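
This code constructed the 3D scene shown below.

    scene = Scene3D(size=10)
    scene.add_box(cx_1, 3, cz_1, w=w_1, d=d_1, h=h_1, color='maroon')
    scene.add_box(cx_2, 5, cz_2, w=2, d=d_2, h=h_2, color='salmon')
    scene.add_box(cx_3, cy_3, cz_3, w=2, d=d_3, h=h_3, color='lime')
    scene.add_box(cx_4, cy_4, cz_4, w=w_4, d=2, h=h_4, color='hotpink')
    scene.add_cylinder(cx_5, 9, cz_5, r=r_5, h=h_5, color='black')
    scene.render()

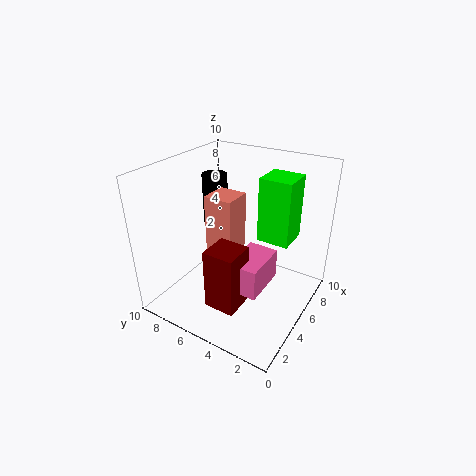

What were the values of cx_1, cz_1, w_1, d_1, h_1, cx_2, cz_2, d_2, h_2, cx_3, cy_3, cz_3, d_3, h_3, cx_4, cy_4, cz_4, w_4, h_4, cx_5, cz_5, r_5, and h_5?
cx_1 = 1; cz_1 = 2; w_1 = 2; d_1 = 2; h_1 = 4; cx_2 = 4; cz_2 = 4; d_2 = 2; h_2 = 4; cx_3 = 4; cy_3 = 1; cz_3 = 6; d_3 = 2; h_3 = 4; cx_4 = 2; cy_4 = 2; cz_4 = 3; w_4 = 3; h_4 = 2; cx_5 = 8; cz_5 = 4; r_5 = 1; h_5 = 4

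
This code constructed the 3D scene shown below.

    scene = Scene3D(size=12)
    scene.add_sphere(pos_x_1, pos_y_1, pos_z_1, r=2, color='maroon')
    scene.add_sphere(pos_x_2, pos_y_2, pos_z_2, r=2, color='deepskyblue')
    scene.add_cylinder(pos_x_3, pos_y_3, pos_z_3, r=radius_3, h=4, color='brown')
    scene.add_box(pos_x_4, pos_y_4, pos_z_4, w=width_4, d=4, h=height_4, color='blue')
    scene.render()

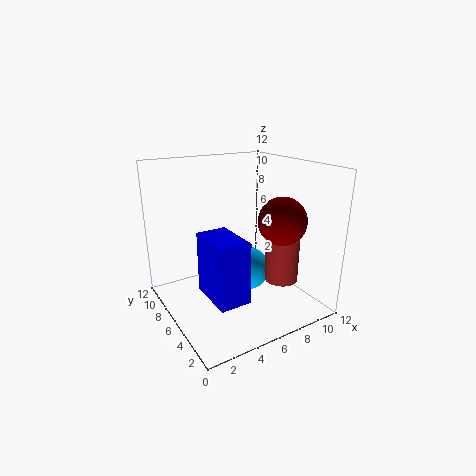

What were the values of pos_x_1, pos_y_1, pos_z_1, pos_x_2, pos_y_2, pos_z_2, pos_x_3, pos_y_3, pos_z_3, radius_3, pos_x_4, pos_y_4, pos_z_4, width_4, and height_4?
pos_x_1 = 9; pos_y_1 = 4; pos_z_1 = 7.5; pos_x_2 = 8; pos_y_2 = 7.5; pos_z_2 = 2; pos_x_3 = 10; pos_y_3 = 5; pos_z_3 = 1.5; radius_3 = 1.5; pos_x_4 = 2.5; pos_y_4 = 2.5; pos_z_4 = 2; width_4 = 2.5; height_4 = 5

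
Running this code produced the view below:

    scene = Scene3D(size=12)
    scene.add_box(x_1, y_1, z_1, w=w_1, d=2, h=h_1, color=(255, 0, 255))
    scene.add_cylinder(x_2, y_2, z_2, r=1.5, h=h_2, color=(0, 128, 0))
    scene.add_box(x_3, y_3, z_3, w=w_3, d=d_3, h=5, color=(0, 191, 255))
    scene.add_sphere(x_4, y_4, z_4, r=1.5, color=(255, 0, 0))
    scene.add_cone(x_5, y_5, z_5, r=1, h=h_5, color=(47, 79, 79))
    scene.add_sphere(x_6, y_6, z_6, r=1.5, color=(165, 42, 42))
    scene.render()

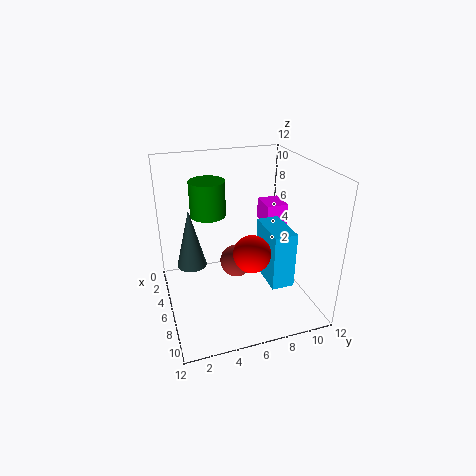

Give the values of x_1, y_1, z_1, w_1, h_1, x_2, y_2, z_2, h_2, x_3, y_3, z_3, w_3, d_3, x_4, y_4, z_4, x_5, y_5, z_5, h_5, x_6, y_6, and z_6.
x_1 = 1.5
y_1 = 9.5
z_1 = 5.5
w_1 = 2.5
h_1 = 2
x_2 = 4
y_2 = 4
z_2 = 7.5
h_2 = 3
x_3 = 4
y_3 = 8.5
z_3 = 1.5
w_3 = 4
d_3 = 2
x_4 = 8
y_4 = 6.5
z_4 = 5.5
x_5 = 9.5
y_5 = 1.5
z_5 = 6.5
h_5 = 4
x_6 = 4
y_6 = 6.5
z_6 = 2.5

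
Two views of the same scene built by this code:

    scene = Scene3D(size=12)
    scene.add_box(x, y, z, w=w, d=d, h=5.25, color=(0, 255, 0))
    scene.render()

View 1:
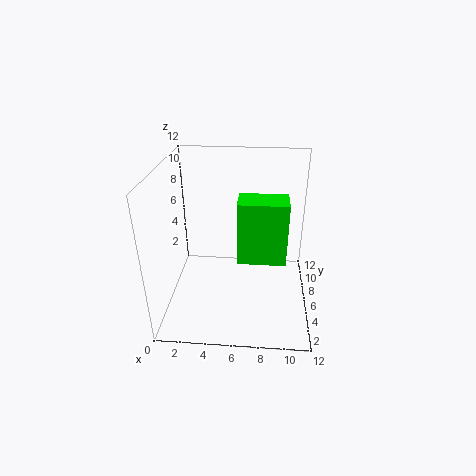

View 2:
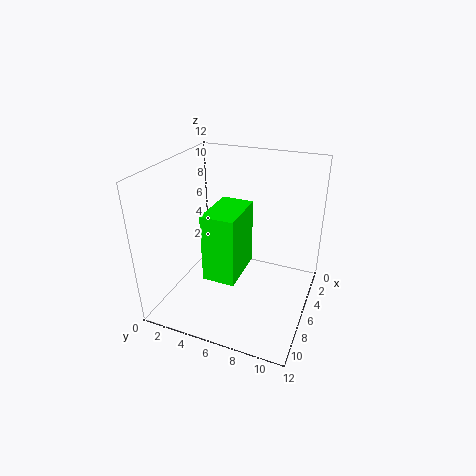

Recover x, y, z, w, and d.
x = 6, y = 4.75, z = 4.25, w = 4, d = 2.5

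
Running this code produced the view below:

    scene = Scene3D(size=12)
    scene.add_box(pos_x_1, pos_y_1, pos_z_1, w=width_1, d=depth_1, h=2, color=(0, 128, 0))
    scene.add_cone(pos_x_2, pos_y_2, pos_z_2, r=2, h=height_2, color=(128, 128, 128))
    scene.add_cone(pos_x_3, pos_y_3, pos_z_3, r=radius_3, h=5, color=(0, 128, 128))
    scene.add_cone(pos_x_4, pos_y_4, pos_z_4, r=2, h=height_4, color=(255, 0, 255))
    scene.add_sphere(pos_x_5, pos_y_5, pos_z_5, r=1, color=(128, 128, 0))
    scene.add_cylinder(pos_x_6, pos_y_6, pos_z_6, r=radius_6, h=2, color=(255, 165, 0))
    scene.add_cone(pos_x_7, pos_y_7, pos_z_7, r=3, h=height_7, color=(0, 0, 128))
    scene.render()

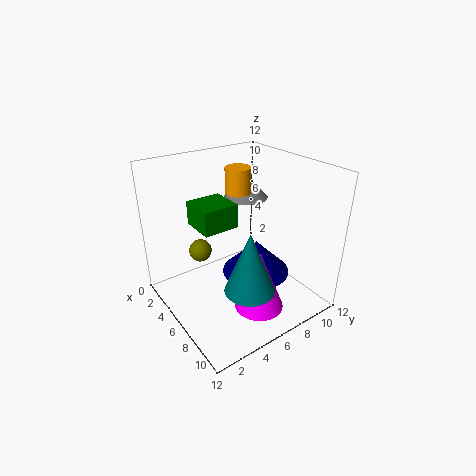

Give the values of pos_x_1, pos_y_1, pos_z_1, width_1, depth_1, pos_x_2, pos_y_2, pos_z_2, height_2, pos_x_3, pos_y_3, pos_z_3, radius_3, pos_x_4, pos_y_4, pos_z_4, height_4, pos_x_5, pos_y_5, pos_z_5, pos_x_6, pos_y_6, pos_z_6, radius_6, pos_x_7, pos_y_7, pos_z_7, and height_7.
pos_x_1 = 3; pos_y_1 = 3; pos_z_1 = 7; width_1 = 3; depth_1 = 3; pos_x_2 = 3; pos_y_2 = 9; pos_z_2 = 8; height_2 = 2; pos_x_3 = 9; pos_y_3 = 5; pos_z_3 = 3; radius_3 = 2; pos_x_4 = 9; pos_y_4 = 6; pos_z_4 = 1; height_4 = 5; pos_x_5 = 3; pos_y_5 = 4; pos_z_5 = 4; pos_x_6 = 6; pos_y_6 = 6; pos_z_6 = 10; radius_6 = 1; pos_x_7 = 6; pos_y_7 = 8; pos_z_7 = 2; height_7 = 3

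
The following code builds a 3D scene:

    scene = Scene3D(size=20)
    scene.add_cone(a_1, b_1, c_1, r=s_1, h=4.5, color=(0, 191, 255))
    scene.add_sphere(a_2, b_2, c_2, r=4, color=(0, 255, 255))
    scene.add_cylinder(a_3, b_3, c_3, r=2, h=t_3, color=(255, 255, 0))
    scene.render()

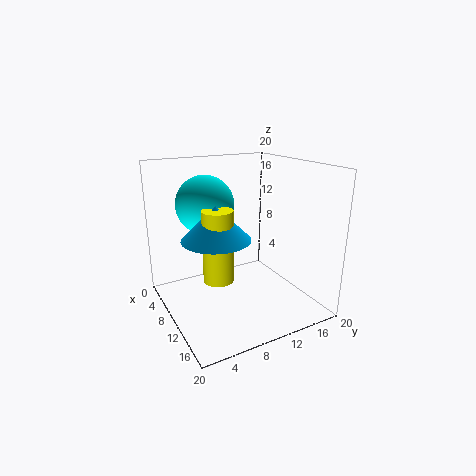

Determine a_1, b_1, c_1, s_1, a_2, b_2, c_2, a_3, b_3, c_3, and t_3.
a_1 = 11.5
b_1 = 6
c_1 = 11
s_1 = 4.5
a_2 = 7
b_2 = 6.5
c_2 = 14.5
a_3 = 12
b_3 = 6
c_3 = 5.5
t_3 = 9.5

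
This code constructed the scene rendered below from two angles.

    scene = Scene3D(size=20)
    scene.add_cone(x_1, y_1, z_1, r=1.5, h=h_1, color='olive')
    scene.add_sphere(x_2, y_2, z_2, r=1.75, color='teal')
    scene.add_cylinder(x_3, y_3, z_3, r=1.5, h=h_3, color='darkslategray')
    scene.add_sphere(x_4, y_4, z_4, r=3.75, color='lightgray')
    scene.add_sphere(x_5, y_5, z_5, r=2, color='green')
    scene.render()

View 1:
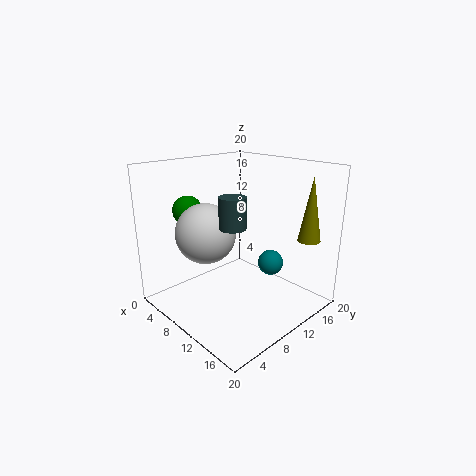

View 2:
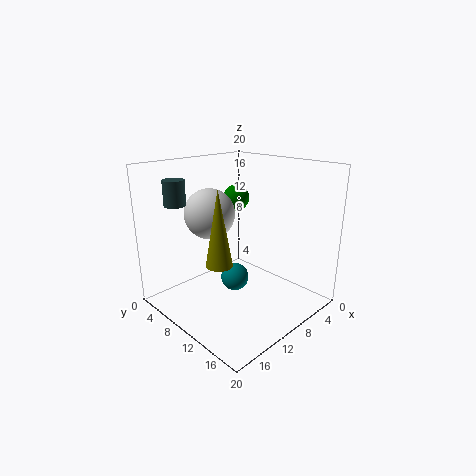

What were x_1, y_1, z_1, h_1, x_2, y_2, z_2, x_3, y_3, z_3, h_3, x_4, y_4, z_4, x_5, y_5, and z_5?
x_1 = 18; y_1 = 15.25; z_1 = 10.5; h_1 = 8.5; x_2 = 13.5; y_2 = 13; z_2 = 6.5; x_3 = 15.75; y_3 = 3.75; z_3 = 14.5; h_3 = 3.5; x_4 = 10.25; y_4 = 4.25; z_4 = 12.25; x_5 = 5.5; y_5 = 5; z_5 = 14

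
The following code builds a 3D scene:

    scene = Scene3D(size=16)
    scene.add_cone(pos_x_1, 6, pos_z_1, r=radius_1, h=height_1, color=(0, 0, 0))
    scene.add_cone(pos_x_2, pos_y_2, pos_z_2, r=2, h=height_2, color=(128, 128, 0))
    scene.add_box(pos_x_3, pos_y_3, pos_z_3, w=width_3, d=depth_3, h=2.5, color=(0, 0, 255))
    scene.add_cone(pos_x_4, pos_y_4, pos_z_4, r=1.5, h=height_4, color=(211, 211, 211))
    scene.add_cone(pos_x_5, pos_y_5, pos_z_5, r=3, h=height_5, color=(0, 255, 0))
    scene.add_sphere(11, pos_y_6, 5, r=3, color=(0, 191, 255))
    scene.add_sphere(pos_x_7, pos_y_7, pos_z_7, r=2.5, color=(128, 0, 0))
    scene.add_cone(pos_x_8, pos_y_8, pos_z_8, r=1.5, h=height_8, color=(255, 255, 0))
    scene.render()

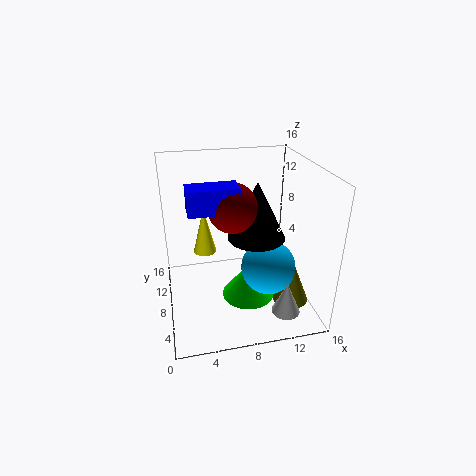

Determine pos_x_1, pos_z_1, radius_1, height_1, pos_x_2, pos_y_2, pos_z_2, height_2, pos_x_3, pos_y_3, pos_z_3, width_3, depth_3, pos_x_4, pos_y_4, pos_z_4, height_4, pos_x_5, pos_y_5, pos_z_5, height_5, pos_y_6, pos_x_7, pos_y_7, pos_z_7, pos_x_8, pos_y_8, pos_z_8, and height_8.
pos_x_1 = 9.5
pos_z_1 = 9
radius_1 = 3
height_1 = 6
pos_x_2 = 13.5
pos_y_2 = 5
pos_z_2 = 1
height_2 = 5
pos_x_3 = 2.5
pos_y_3 = 4.5
pos_z_3 = 12.5
width_3 = 5
depth_3 = 2.5
pos_x_4 = 12
pos_y_4 = 2.5
pos_z_4 = 1.5
height_4 = 3.5
pos_x_5 = 9
pos_y_5 = 7
pos_z_5 = 1
height_5 = 4
pos_y_6 = 6
pos_x_7 = 7
pos_y_7 = 6
pos_z_7 = 12.5
pos_x_8 = 5
pos_y_8 = 14.5
pos_z_8 = 3
height_8 = 6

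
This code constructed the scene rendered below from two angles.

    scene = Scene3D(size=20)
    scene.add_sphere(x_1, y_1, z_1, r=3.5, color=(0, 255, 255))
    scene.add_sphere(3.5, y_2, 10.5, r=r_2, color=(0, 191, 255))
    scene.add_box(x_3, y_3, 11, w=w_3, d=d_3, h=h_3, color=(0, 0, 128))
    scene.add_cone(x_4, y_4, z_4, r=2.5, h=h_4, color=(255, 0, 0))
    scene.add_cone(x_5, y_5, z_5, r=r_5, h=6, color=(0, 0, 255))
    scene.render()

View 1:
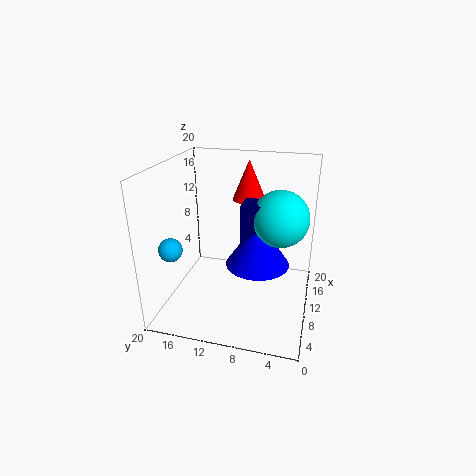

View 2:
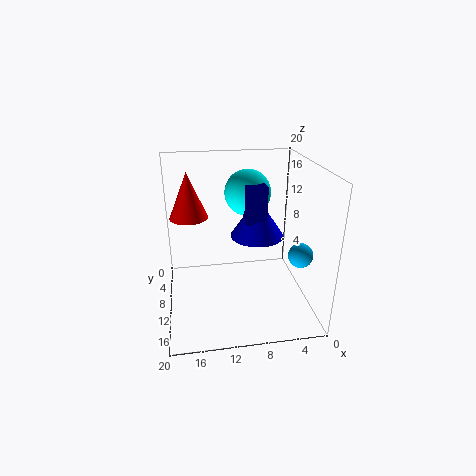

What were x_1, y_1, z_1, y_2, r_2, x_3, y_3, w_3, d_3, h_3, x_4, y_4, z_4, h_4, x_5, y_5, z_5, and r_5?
x_1 = 7.5
y_1 = 4
z_1 = 14.5
y_2 = 17
r_2 = 1.5
x_3 = 5.5
y_3 = 5.5
w_3 = 3
d_3 = 3
h_3 = 5.5
x_4 = 16.5
y_4 = 10
z_4 = 13.5
h_4 = 6
x_5 = 6.5
y_5 = 6.5
z_5 = 8.5
r_5 = 4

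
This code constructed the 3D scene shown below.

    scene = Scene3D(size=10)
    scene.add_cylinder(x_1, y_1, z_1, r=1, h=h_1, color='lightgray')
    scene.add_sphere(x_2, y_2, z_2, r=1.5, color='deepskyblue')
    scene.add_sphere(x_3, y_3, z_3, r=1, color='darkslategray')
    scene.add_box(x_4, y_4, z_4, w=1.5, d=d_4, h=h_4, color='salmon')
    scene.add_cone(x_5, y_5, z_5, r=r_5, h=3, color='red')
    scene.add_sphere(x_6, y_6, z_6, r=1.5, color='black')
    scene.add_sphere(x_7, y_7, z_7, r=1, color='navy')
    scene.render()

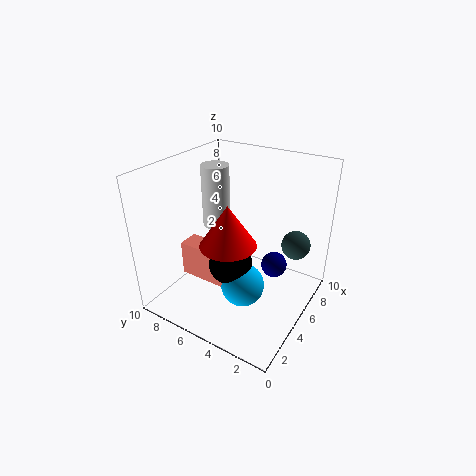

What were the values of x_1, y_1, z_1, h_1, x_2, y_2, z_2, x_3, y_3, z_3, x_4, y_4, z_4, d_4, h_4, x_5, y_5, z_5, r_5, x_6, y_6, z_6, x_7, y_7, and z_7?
x_1 = 6, y_1 = 7.5, z_1 = 5, h_1 = 4.5, x_2 = 4, y_2 = 4, z_2 = 2, x_3 = 7, y_3 = 1.5, z_3 = 4.5, x_4 = 3, y_4 = 5, z_4 = 2, d_4 = 3.5, h_4 = 2.5, x_5 = 4.5, y_5 = 5.5, z_5 = 4.5, r_5 = 2, x_6 = 4, y_6 = 5, z_6 = 3.5, x_7 = 8, y_7 = 3.5, z_7 = 1.5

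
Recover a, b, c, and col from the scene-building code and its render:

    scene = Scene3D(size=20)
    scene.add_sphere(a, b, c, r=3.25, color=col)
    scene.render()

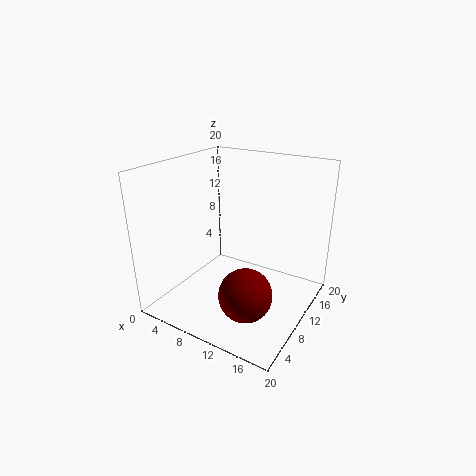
a = 15, b = 3.5, c = 6.25, col = 'maroon'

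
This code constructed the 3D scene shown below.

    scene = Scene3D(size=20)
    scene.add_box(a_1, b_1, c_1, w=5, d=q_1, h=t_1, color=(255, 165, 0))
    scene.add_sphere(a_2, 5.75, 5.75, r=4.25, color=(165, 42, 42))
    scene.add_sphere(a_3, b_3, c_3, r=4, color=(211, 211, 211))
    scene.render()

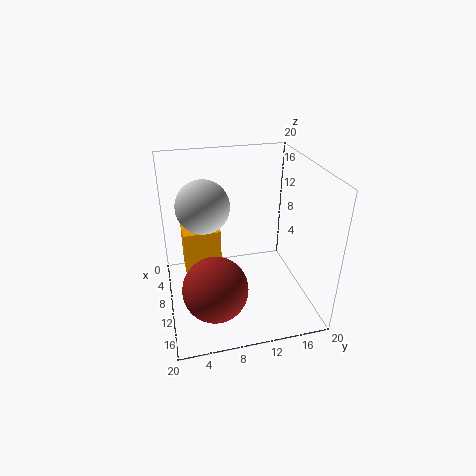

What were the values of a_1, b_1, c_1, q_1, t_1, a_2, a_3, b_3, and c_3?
a_1 = 0.25
b_1 = 2.75
c_1 = 1.5
q_1 = 5.75
t_1 = 7
a_2 = 15
a_3 = 4.75
b_3 = 6
c_3 = 12.75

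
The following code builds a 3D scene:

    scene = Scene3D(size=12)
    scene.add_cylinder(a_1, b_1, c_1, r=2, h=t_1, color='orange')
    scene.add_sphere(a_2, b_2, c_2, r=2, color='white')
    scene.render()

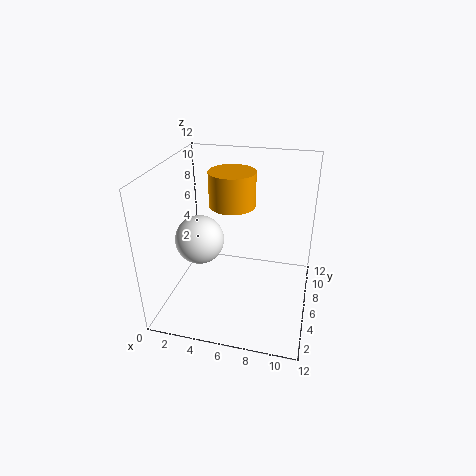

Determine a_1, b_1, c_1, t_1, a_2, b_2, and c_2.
a_1 = 5
b_1 = 8
c_1 = 8
t_1 = 3
a_2 = 3
b_2 = 5
c_2 = 6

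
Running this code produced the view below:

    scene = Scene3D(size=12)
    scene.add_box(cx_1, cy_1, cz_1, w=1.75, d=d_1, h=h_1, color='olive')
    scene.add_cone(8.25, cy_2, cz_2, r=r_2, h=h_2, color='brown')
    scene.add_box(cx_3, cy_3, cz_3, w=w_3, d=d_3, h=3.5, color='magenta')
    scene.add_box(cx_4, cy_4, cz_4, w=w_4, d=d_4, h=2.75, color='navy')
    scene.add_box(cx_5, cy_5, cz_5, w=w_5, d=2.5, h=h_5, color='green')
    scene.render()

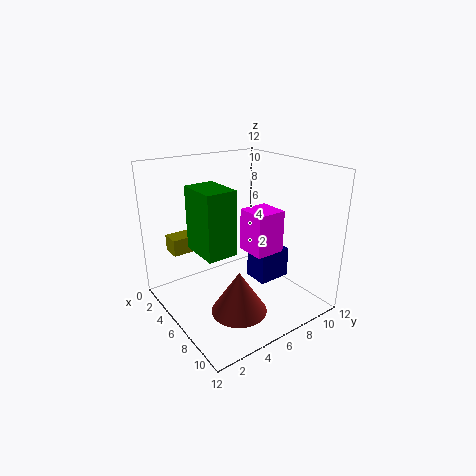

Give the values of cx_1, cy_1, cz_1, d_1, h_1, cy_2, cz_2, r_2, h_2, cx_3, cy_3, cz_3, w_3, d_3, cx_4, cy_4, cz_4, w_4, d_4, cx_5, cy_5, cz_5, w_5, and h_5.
cx_1 = 0.25
cy_1 = 2
cz_1 = 3.75
d_1 = 3.75
h_1 = 1.5
cy_2 = 4.5
cz_2 = 0.75
r_2 = 2.25
h_2 = 3.5
cx_3 = 6
cy_3 = 6.25
cz_3 = 5
w_3 = 2.5
d_3 = 2.5
cx_4 = 4.75
cy_4 = 8
cz_4 = 1.25
w_4 = 2.25
d_4 = 3
cx_5 = 3.75
cy_5 = 2.5
cz_5 = 5.25
w_5 = 3.5
h_5 = 5.25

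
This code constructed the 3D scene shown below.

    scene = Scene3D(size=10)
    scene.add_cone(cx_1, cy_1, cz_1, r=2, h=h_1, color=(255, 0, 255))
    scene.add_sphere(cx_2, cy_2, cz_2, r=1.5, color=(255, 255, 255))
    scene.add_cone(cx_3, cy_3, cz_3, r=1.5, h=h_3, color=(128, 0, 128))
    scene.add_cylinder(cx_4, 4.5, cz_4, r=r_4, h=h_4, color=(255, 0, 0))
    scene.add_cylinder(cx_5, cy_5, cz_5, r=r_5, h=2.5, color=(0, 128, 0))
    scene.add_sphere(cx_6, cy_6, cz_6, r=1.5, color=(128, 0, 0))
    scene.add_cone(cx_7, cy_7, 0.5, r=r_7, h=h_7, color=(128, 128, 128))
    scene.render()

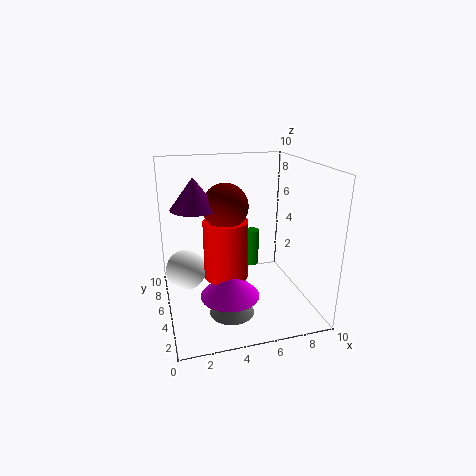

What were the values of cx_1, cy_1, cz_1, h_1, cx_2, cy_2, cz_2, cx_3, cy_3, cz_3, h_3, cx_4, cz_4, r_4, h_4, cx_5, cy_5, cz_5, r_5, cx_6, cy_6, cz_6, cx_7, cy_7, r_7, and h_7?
cx_1 = 4
cy_1 = 3.5
cz_1 = 1.5
h_1 = 2
cx_2 = 1.5
cy_2 = 7
cz_2 = 2
cx_3 = 2
cy_3 = 4.5
cz_3 = 7.5
h_3 = 2
cx_4 = 4
cz_4 = 2.5
r_4 = 1.5
h_4 = 4
cx_5 = 6
cy_5 = 5
cz_5 = 3
r_5 = 0.5
cx_6 = 4
cy_6 = 4.5
cz_6 = 7.5
cx_7 = 4
cy_7 = 3
r_7 = 1.5
h_7 = 1.5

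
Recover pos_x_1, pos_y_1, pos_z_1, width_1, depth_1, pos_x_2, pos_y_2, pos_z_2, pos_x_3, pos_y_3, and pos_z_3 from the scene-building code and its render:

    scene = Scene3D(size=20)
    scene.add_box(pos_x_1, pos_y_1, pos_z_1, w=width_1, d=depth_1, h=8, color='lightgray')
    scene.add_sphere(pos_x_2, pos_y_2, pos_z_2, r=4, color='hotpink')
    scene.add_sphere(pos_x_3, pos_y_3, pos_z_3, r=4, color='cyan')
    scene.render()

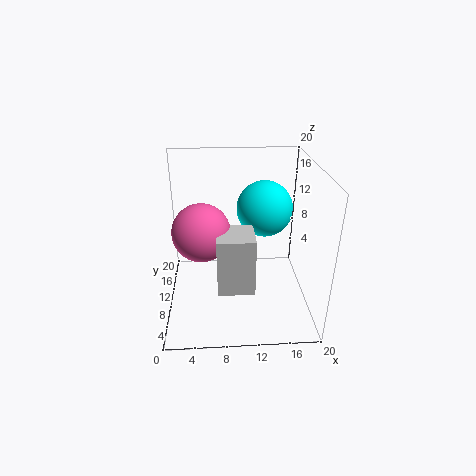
pos_x_1 = 7, pos_y_1 = 5, pos_z_1 = 4, width_1 = 5, depth_1 = 5, pos_x_2 = 5, pos_y_2 = 10, pos_z_2 = 11, pos_x_3 = 14, pos_y_3 = 13, pos_z_3 = 13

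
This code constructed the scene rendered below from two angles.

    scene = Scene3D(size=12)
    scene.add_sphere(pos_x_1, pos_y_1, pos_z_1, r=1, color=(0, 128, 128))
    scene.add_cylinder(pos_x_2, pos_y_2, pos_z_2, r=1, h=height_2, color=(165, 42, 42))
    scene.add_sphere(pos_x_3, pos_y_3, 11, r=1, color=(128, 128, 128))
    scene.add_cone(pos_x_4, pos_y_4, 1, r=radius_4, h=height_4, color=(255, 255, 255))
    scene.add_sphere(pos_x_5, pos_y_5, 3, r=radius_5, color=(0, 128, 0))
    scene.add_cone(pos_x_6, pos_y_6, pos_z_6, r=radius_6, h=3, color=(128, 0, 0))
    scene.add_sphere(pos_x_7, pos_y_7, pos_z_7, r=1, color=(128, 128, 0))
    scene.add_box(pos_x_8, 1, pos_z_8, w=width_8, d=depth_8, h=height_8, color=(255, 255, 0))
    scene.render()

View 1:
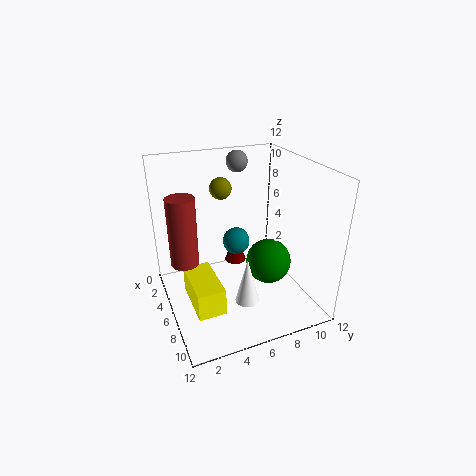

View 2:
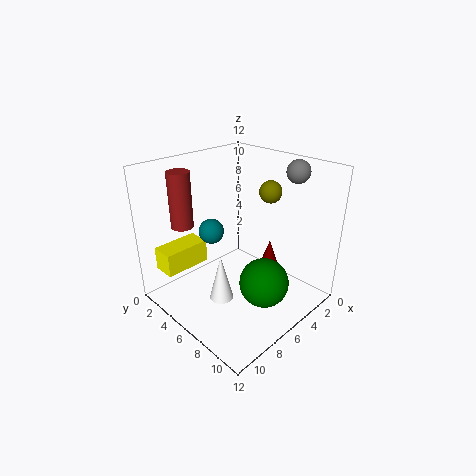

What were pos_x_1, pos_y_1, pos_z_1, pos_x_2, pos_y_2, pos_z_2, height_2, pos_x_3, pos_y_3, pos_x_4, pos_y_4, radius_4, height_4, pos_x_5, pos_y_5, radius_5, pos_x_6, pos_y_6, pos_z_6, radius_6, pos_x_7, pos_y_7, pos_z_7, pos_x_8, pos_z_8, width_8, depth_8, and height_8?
pos_x_1 = 8
pos_y_1 = 5
pos_z_1 = 7
pos_x_2 = 8
pos_y_2 = 1
pos_z_2 = 6
height_2 = 5
pos_x_3 = 1
pos_y_3 = 8
pos_x_4 = 8
pos_y_4 = 6
radius_4 = 1
height_4 = 4
pos_x_5 = 6
pos_y_5 = 9
radius_5 = 2
pos_x_6 = 3
pos_y_6 = 7
pos_z_6 = 2
radius_6 = 1
pos_x_7 = 2
pos_y_7 = 6
pos_z_7 = 9
pos_x_8 = 7
pos_z_8 = 3
width_8 = 4
depth_8 = 2
height_8 = 2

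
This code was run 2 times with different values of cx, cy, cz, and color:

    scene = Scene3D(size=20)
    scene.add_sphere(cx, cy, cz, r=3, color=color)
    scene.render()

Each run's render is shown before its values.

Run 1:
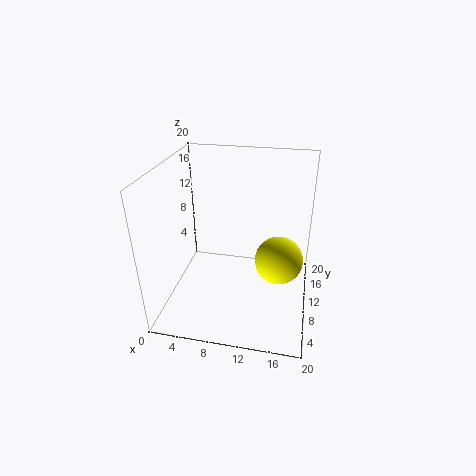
cx = 16; cy = 6.5; cz = 9.5; color = 'yellow'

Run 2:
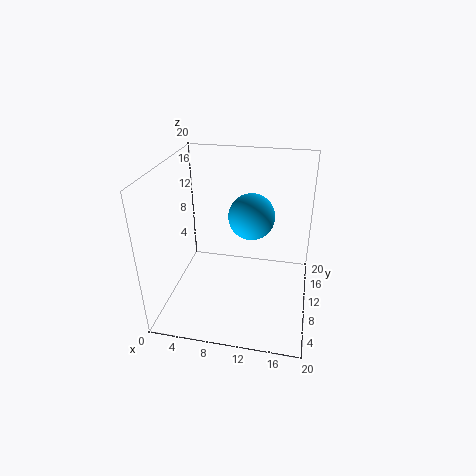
cx = 12; cy = 9; cz = 14; color = 'deepskyblue'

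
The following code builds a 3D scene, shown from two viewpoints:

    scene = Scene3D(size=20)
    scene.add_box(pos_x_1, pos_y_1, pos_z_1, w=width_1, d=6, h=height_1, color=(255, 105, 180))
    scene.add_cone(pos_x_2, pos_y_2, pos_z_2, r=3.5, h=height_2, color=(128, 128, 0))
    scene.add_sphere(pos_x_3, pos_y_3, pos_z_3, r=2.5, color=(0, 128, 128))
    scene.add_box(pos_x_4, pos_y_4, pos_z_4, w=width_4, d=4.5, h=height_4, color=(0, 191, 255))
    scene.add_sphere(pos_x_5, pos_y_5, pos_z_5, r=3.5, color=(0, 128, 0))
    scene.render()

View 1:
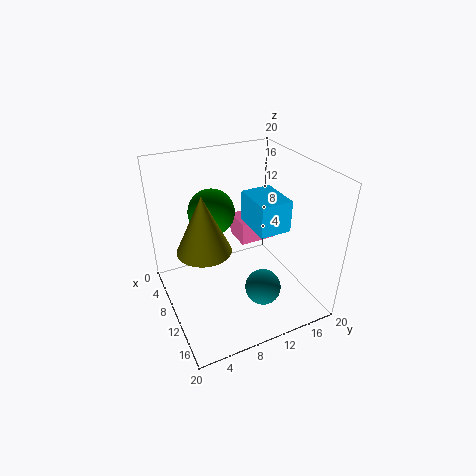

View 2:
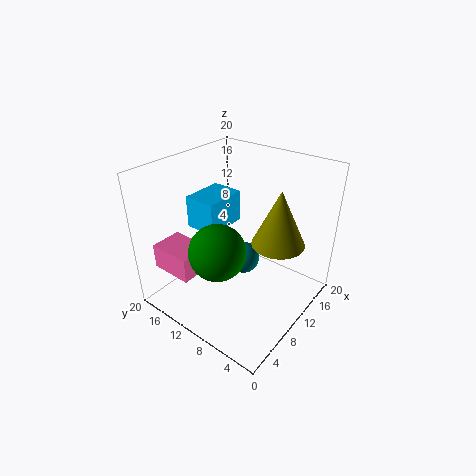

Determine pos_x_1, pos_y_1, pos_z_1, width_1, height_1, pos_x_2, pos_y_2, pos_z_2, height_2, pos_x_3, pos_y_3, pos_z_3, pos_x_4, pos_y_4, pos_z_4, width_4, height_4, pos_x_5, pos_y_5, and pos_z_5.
pos_x_1 = 2; pos_y_1 = 12.5; pos_z_1 = 6; width_1 = 4.5; height_1 = 3.5; pos_x_2 = 11.5; pos_y_2 = 4.5; pos_z_2 = 10.5; height_2 = 7.5; pos_x_3 = 14; pos_y_3 = 12; pos_z_3 = 3.5; pos_x_4 = 7; pos_y_4 = 12; pos_z_4 = 11; width_4 = 6; height_4 = 4.5; pos_x_5 = 4; pos_y_5 = 8.5; pos_z_5 = 11.5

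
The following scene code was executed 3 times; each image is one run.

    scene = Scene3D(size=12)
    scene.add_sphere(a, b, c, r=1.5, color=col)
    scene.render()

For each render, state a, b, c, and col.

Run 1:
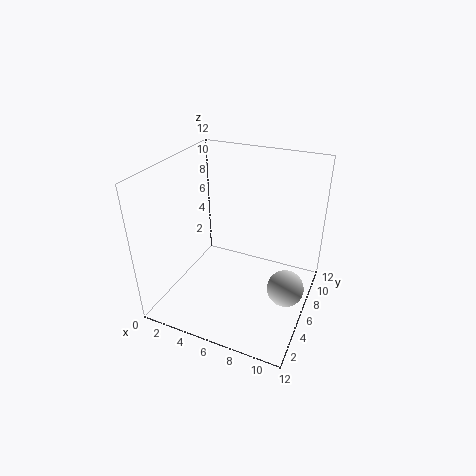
a = 10.5; b = 5.5; c = 2.5; col = 'lightgray'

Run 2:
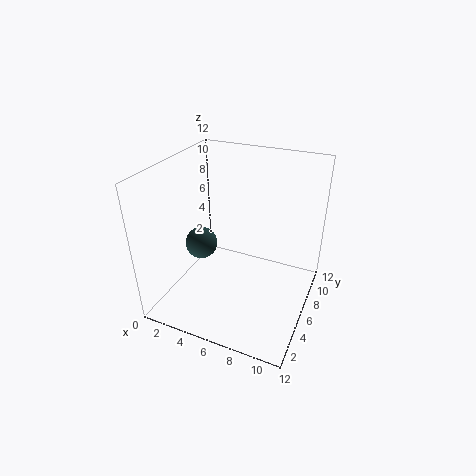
a = 1.5; b = 7.5; c = 3.5; col = 'darkslategray'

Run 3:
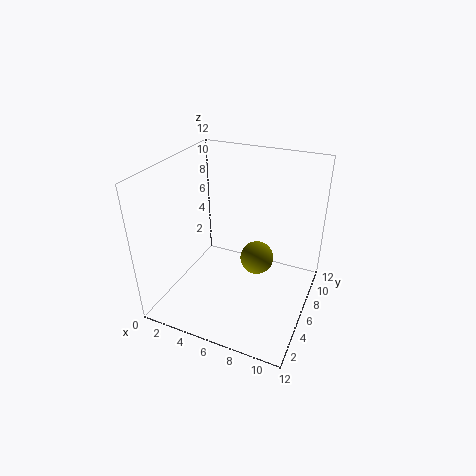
a = 7; b = 8; c = 3; col = 'olive'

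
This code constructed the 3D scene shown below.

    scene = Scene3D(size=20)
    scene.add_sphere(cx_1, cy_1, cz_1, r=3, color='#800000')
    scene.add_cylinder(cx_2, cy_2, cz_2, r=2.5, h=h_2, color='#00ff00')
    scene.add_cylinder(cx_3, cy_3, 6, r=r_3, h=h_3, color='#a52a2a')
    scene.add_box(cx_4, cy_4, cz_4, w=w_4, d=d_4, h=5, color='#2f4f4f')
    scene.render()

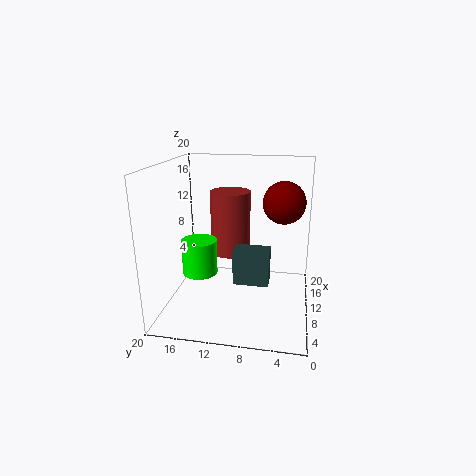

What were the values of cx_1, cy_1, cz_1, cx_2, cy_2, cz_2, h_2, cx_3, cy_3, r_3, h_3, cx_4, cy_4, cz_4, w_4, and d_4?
cx_1 = 13; cy_1 = 4; cz_1 = 14.5; cx_2 = 9.5; cy_2 = 15.5; cz_2 = 4.5; h_2 = 5; cx_3 = 14.5; cy_3 = 12; r_3 = 3; h_3 = 9.5; cx_4 = 8.5; cy_4 = 5.5; cz_4 = 3.5; w_4 = 3; d_4 = 5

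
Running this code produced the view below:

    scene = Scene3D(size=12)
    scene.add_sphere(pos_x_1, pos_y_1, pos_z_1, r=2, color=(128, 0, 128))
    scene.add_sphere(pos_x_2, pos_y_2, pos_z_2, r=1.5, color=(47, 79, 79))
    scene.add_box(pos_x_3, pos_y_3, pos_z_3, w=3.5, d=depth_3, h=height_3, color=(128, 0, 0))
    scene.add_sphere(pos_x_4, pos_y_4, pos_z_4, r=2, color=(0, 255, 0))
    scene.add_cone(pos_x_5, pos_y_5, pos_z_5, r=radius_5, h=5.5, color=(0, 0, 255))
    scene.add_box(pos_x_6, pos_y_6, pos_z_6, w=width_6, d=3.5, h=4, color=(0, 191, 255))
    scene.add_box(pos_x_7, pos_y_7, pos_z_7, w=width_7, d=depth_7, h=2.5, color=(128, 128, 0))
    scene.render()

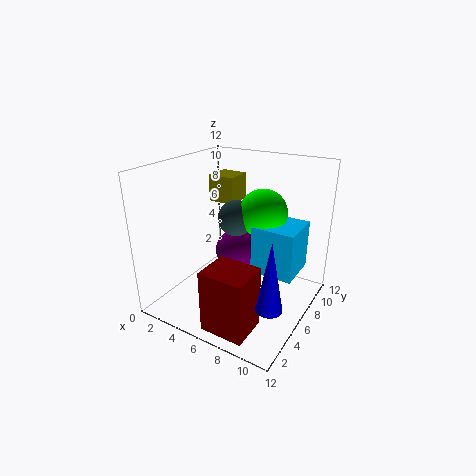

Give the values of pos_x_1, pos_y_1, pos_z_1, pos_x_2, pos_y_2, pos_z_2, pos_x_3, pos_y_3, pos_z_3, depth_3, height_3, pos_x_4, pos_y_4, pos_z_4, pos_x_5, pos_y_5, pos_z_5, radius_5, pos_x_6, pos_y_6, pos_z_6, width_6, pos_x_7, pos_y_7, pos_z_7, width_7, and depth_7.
pos_x_1 = 4; pos_y_1 = 9; pos_z_1 = 3; pos_x_2 = 5.5; pos_y_2 = 6.5; pos_z_2 = 7.5; pos_x_3 = 6; pos_y_3 = 0.5; pos_z_3 = 0.5; depth_3 = 3; height_3 = 5; pos_x_4 = 7.5; pos_y_4 = 7.5; pos_z_4 = 8; pos_x_5 = 10.5; pos_y_5 = 3; pos_z_5 = 2.5; radius_5 = 1; pos_x_6 = 7.5; pos_y_6 = 5.5; pos_z_6 = 3.5; width_6 = 3.5; pos_x_7 = 1; pos_y_7 = 9; pos_z_7 = 7.5; width_7 = 2.5; depth_7 = 2.5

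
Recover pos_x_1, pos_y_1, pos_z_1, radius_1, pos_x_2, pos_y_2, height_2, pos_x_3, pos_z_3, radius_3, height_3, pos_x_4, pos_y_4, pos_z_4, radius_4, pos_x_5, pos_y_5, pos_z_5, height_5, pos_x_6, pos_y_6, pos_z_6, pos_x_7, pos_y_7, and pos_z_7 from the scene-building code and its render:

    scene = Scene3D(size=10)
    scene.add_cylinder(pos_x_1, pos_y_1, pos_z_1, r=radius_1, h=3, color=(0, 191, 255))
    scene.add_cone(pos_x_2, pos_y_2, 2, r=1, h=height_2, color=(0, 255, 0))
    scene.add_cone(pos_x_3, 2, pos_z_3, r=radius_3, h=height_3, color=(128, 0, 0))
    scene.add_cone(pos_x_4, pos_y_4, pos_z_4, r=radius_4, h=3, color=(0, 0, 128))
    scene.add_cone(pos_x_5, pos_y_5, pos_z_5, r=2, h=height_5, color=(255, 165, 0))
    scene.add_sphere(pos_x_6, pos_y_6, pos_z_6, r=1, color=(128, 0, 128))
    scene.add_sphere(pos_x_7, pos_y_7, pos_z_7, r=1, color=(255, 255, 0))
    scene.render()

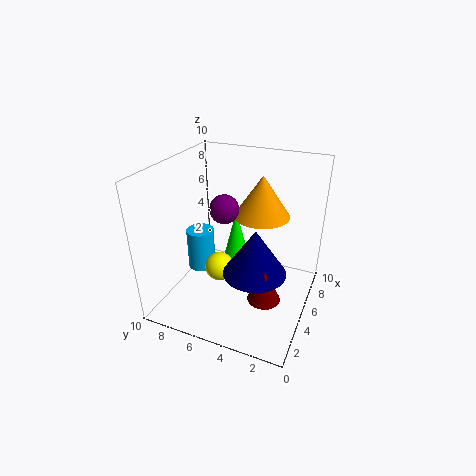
pos_x_1 = 5; pos_y_1 = 8; pos_z_1 = 2; radius_1 = 1; pos_x_2 = 7; pos_y_2 = 6; height_2 = 4; pos_x_3 = 2; pos_z_3 = 3; radius_3 = 1; height_3 = 2; pos_x_4 = 3; pos_y_4 = 3; pos_z_4 = 4; radius_4 = 2; pos_x_5 = 7; pos_y_5 = 4; pos_z_5 = 6; height_5 = 3; pos_x_6 = 5; pos_y_6 = 6; pos_z_6 = 7; pos_x_7 = 4; pos_y_7 = 6; pos_z_7 = 3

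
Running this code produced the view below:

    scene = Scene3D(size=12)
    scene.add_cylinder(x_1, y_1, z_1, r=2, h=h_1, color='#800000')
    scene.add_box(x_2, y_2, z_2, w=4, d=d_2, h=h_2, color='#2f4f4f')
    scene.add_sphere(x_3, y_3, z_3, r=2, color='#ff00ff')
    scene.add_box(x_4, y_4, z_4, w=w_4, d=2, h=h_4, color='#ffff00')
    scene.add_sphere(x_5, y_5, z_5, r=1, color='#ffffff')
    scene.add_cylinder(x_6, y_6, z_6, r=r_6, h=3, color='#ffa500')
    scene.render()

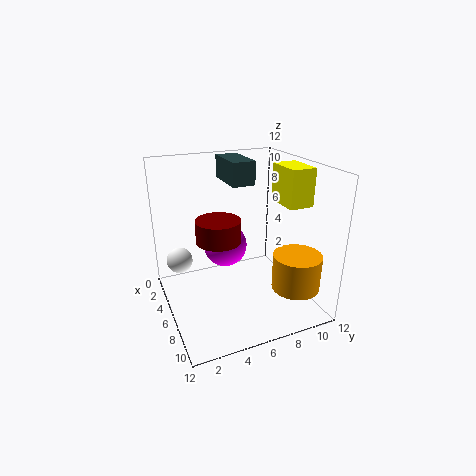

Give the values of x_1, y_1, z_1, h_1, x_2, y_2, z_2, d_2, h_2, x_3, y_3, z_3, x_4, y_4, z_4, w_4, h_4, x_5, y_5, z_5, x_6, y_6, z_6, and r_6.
x_1 = 4
y_1 = 5
z_1 = 5
h_1 = 2
x_2 = 1
y_2 = 6
z_2 = 10
d_2 = 2
h_2 = 2
x_3 = 3
y_3 = 6
z_3 = 4
x_4 = 6
y_4 = 9
z_4 = 9
w_4 = 3
h_4 = 3
x_5 = 6
y_5 = 1
z_5 = 5
x_6 = 9
y_6 = 10
z_6 = 2
r_6 = 2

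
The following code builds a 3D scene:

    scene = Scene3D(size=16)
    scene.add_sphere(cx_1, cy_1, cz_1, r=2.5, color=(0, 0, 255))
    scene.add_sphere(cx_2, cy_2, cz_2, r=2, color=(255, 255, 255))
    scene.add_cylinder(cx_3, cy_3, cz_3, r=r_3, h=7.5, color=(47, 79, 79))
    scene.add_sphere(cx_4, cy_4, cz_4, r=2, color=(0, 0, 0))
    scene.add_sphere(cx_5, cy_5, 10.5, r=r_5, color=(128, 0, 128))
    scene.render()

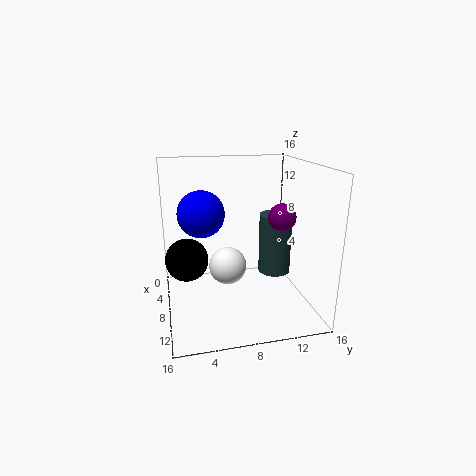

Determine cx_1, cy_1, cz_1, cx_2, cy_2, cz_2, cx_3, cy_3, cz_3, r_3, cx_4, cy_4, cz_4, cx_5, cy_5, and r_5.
cx_1 = 8
cy_1 = 4
cz_1 = 11
cx_2 = 9.5
cy_2 = 6.5
cz_2 = 5.5
cx_3 = 5
cy_3 = 13.5
cz_3 = 2
r_3 = 2
cx_4 = 12.5
cy_4 = 2
cz_4 = 8
cx_5 = 9.5
cy_5 = 12.5
r_5 = 1.5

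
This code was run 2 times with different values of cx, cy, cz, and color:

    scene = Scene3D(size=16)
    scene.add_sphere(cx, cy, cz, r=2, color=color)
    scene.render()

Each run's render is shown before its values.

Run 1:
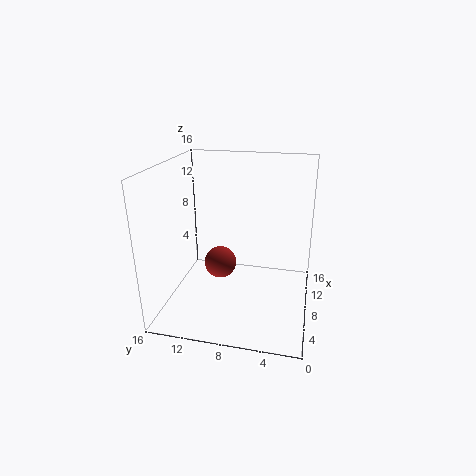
cx = 11; cy = 11; cz = 3; color = 'brown'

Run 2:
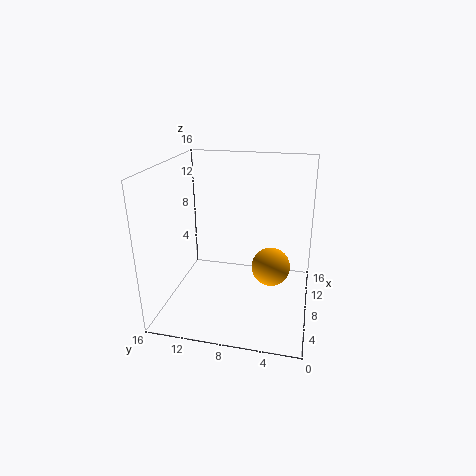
cx = 6; cy = 4; cz = 6; color = 'orange'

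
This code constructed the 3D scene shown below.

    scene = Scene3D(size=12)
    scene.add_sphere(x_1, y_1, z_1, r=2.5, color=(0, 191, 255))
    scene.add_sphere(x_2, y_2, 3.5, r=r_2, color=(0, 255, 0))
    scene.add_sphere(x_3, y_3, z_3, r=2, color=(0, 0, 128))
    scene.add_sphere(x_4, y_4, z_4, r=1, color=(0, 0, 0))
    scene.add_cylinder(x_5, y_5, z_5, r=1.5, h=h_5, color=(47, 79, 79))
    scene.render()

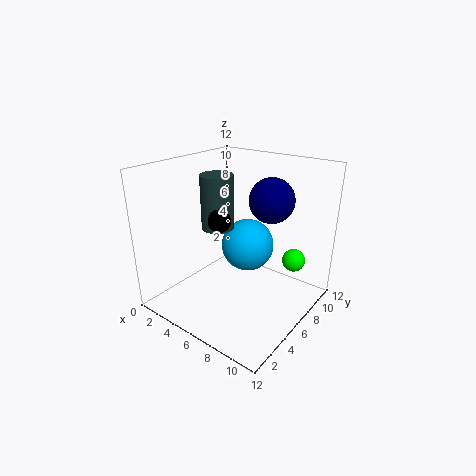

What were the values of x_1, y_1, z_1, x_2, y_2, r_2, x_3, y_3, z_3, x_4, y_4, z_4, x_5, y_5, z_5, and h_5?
x_1 = 4.5; y_1 = 9.5; z_1 = 3.5; x_2 = 9.5; y_2 = 9.5; r_2 = 1; x_3 = 7; y_3 = 9.5; z_3 = 8.5; x_4 = 4; y_4 = 6; z_4 = 7; x_5 = 2.5; y_5 = 7.5; z_5 = 5.5; h_5 = 5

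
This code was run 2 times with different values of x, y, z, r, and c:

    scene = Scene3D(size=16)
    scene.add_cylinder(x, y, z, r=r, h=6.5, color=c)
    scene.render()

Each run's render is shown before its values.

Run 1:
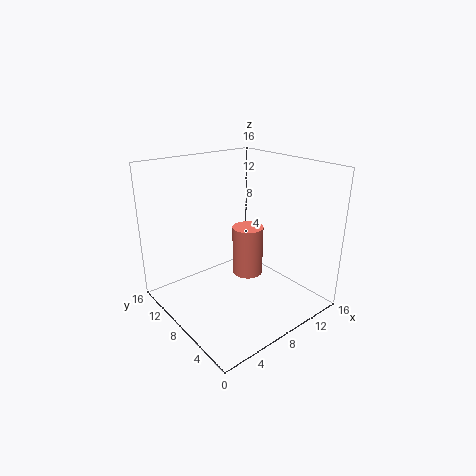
x = 12.5; y = 11.5; z = 0.5; r = 2; c = 'salmon'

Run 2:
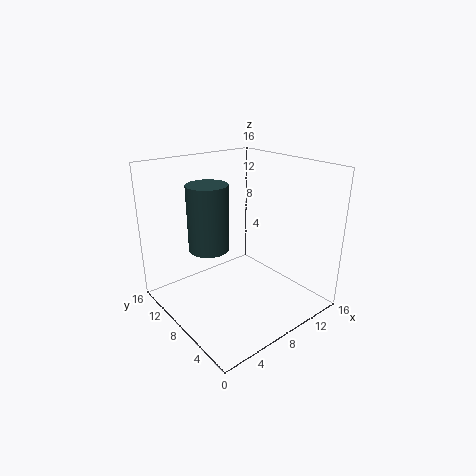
x = 3.5; y = 7; z = 8.5; r = 2; c = 'darkslategray'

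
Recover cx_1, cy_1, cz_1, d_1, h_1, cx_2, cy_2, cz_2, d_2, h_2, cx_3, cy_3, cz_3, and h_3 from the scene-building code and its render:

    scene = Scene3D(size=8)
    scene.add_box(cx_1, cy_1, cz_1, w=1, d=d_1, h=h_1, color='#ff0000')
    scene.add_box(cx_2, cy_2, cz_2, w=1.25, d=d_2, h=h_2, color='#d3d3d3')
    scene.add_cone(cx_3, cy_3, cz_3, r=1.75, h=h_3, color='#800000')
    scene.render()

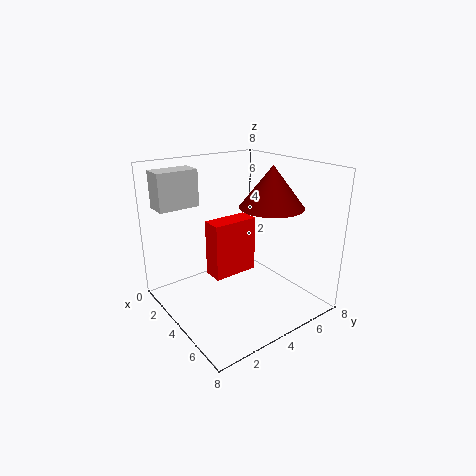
cx_1 = 4.75, cy_1 = 1.5, cz_1 = 3, d_1 = 2.25, h_1 = 2.75, cx_2 = 1.25, cy_2 = 0.25, cz_2 = 5.75, d_2 = 2.25, h_2 = 2, cx_3 = 5, cy_3 = 5.5, cz_3 = 5.75, h_3 = 2.25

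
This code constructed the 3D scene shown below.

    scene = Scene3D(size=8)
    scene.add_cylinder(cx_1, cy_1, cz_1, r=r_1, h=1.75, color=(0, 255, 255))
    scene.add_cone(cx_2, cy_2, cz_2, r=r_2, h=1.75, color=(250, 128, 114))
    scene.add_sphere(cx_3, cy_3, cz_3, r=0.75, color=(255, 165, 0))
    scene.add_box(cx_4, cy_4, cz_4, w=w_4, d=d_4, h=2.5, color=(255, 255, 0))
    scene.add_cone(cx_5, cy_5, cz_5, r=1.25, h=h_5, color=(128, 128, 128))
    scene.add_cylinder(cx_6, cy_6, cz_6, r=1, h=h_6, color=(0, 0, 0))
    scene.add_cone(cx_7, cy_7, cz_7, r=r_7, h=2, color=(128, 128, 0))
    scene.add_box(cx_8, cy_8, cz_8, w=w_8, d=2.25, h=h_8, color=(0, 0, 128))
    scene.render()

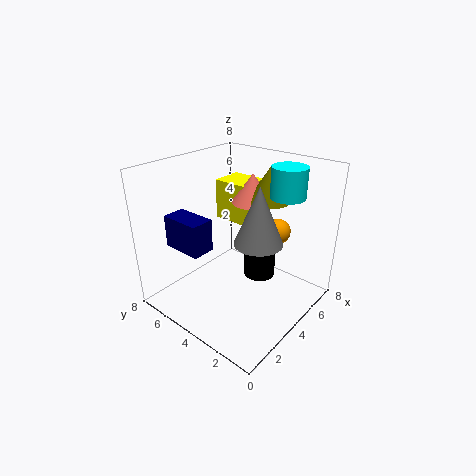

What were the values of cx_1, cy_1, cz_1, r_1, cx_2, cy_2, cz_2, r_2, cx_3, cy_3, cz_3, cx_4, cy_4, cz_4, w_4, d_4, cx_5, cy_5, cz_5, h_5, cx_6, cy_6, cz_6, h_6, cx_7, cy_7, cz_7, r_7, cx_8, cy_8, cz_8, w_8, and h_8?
cx_1 = 6.5, cy_1 = 2.5, cz_1 = 6, r_1 = 1, cx_2 = 6.25, cy_2 = 4.75, cz_2 = 5.25, r_2 = 1.25, cx_3 = 6.5, cy_3 = 3, cz_3 = 3.75, cx_4 = 5.75, cy_4 = 5, cz_4 = 3.75, w_4 = 2, d_4 = 2.25, cx_5 = 3.5, cy_5 = 2.25, cz_5 = 4.5, h_5 = 3, cx_6 = 6.5, cy_6 = 4.25, cz_6 = 0.25, h_6 = 2.25, cx_7 = 6.5, cy_7 = 3.75, cz_7 = 5.5, r_7 = 1.25, cx_8 = 1.25, cy_8 = 4.5, cz_8 = 3.75, w_8 = 1.25, h_8 = 1.75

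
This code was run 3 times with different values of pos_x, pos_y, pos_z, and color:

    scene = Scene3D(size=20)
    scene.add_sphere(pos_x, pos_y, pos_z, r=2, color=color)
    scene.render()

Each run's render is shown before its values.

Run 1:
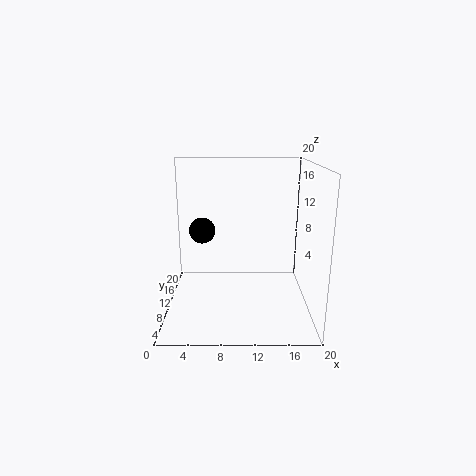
pos_x = 4.5
pos_y = 15
pos_z = 9.5
color = 'black'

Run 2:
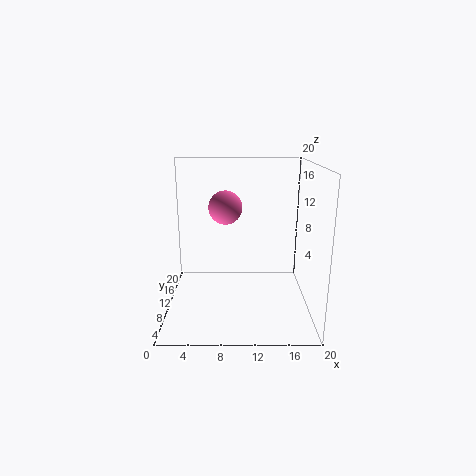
pos_x = 8.5
pos_y = 5
pos_z = 15.5
color = 'hotpink'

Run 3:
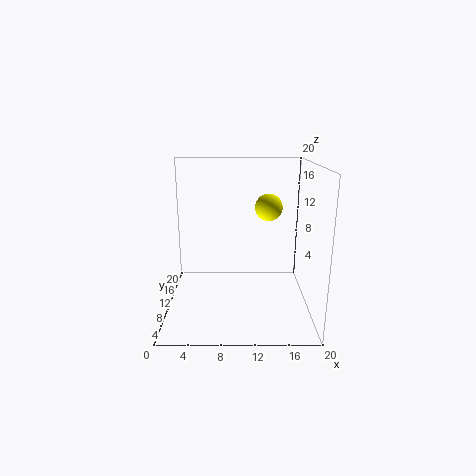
pos_x = 14.5
pos_y = 13.5
pos_z = 13.5
color = 'yellow'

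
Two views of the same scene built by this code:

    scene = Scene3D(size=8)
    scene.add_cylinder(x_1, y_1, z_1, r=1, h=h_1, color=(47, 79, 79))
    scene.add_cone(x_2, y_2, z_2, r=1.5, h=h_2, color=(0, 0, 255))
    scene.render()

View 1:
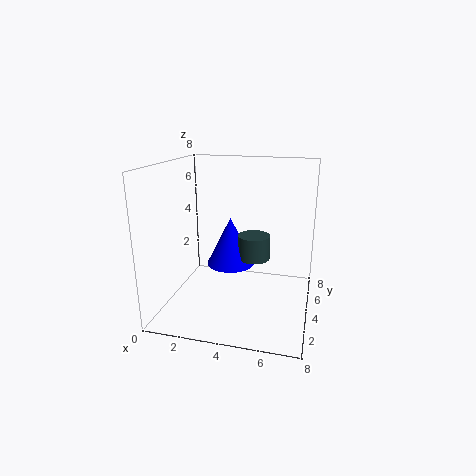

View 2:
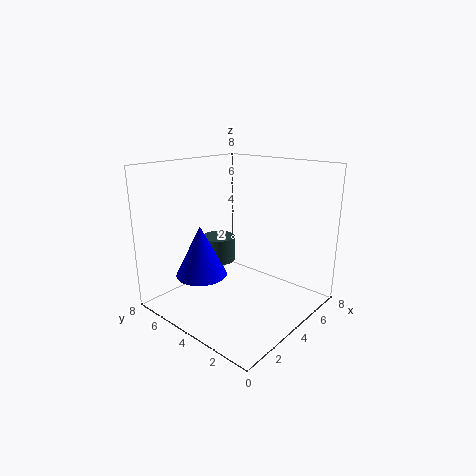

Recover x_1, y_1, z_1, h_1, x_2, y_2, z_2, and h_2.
x_1 = 4.5; y_1 = 6; z_1 = 2; h_1 = 1.5; x_2 = 3; y_2 = 6; z_2 = 1.5; h_2 = 3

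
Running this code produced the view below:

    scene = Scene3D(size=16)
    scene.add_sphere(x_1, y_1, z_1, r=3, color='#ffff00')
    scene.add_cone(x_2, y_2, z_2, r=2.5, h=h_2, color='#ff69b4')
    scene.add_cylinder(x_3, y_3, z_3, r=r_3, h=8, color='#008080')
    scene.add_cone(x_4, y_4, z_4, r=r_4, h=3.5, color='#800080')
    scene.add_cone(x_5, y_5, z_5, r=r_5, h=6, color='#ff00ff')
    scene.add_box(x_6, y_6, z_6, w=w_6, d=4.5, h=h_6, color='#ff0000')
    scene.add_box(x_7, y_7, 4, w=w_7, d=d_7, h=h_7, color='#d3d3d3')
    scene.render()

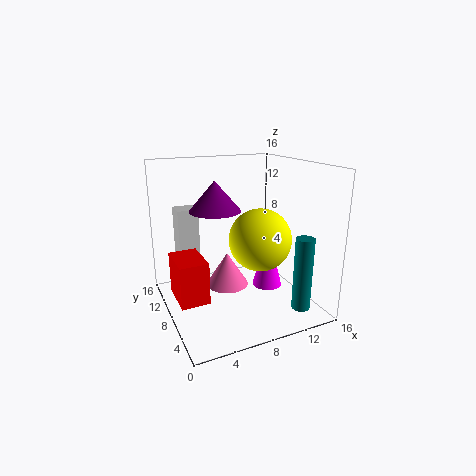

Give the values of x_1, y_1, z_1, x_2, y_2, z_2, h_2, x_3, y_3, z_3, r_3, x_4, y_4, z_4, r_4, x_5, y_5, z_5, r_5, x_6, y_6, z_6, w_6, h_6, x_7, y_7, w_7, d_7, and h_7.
x_1 = 8
y_1 = 3
z_1 = 9.5
x_2 = 7.5
y_2 = 10
z_2 = 1.5
h_2 = 4
x_3 = 13
y_3 = 2.5
z_3 = 1
r_3 = 1
x_4 = 6.5
y_4 = 11
z_4 = 10.5
r_4 = 3
x_5 = 9.5
y_5 = 4
z_5 = 4
r_5 = 1.5
x_6 = 0.5
y_6 = 5
z_6 = 2.5
w_6 = 3
h_6 = 4.5
x_7 = 2.5
y_7 = 12.5
w_7 = 2.5
d_7 = 2.5
h_7 = 6.5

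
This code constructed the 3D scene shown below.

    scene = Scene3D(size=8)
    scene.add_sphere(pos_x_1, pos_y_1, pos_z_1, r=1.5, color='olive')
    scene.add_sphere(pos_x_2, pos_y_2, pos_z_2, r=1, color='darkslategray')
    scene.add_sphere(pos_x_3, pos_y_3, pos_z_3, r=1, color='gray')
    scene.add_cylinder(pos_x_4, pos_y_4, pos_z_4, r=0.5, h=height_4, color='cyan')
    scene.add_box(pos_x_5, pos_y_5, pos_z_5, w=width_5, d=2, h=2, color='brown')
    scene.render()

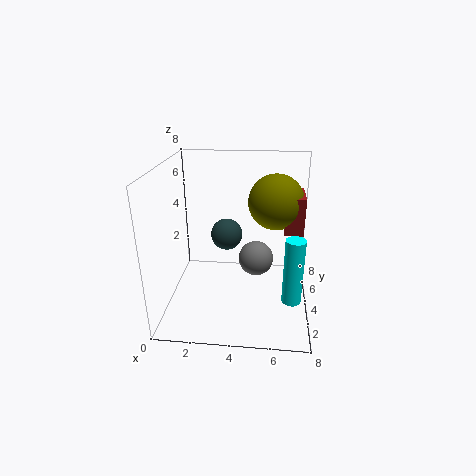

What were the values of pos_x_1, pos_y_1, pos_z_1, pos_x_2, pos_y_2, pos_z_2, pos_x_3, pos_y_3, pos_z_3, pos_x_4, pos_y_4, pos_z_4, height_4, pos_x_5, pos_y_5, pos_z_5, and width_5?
pos_x_1 = 6, pos_y_1 = 4.5, pos_z_1 = 6, pos_x_2 = 3, pos_y_2 = 6.5, pos_z_2 = 3, pos_x_3 = 5, pos_y_3 = 4.5, pos_z_3 = 2.5, pos_x_4 = 7, pos_y_4 = 2, pos_z_4 = 1.5, height_4 = 3.5, pos_x_5 = 6.5, pos_y_5 = 3.5, pos_z_5 = 4.5, width_5 = 1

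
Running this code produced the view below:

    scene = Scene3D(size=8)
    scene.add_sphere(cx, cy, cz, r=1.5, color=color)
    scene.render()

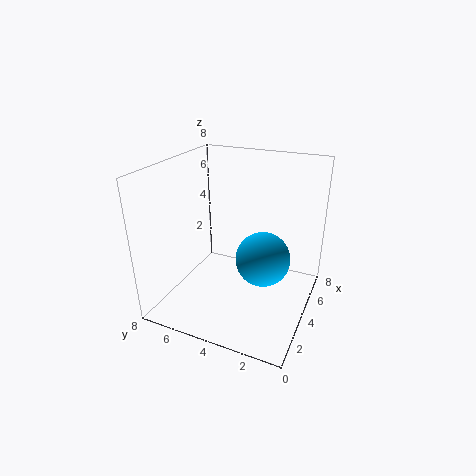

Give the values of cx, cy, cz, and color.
cx = 4, cy = 2.5, cz = 3, color = 'deepskyblue'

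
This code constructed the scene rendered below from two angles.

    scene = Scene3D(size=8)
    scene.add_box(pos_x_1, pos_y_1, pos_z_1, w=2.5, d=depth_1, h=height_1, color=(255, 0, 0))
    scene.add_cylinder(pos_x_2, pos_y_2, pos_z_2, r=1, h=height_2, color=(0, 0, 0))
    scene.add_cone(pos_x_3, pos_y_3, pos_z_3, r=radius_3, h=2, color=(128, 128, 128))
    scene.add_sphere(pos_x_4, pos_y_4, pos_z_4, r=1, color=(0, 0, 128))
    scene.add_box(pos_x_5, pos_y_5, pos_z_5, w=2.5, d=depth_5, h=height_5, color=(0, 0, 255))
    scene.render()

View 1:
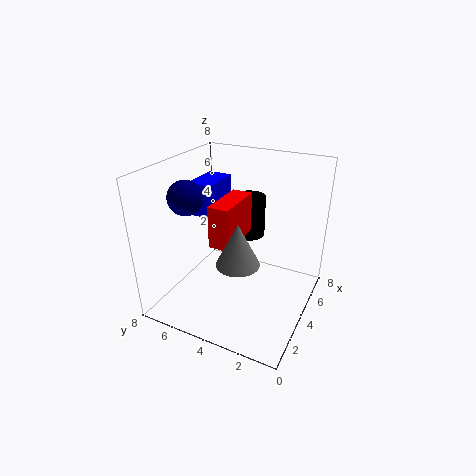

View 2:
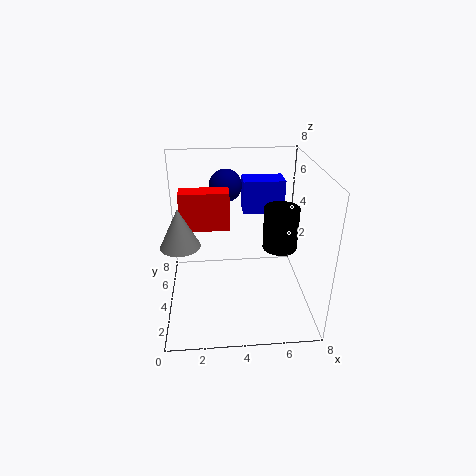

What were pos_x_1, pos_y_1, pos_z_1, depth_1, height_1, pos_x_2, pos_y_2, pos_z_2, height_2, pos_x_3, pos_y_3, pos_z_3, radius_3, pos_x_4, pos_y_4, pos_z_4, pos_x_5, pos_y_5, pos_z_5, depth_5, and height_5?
pos_x_1 = 1
pos_y_1 = 3
pos_z_1 = 5
depth_1 = 1
height_1 = 2
pos_x_2 = 6.5
pos_y_2 = 4.5
pos_z_2 = 3
height_2 = 2.5
pos_x_3 = 1
pos_y_3 = 2.5
pos_z_3 = 4.5
radius_3 = 1
pos_x_4 = 3.5
pos_y_4 = 7
pos_z_4 = 6
pos_x_5 = 4.5
pos_y_5 = 6
pos_z_5 = 4.5
depth_5 = 1.5
height_5 = 2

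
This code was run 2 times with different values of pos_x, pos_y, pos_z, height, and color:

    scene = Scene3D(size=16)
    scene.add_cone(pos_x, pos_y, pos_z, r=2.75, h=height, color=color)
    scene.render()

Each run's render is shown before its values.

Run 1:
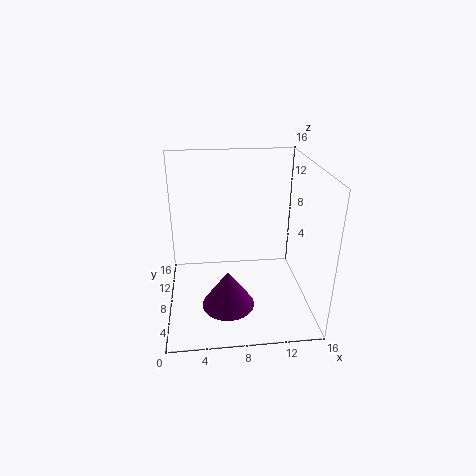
pos_x = 6.5; pos_y = 4; pos_z = 2.25; height = 4; color = 'purple'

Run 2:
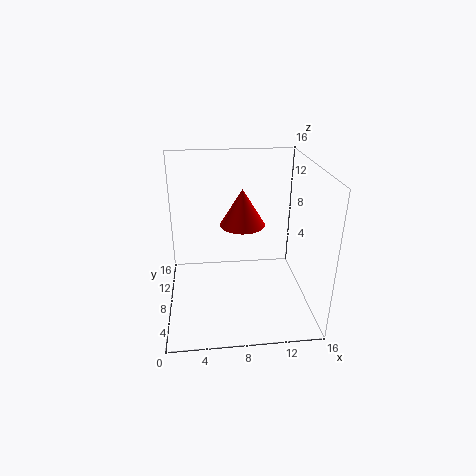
pos_x = 9; pos_y = 12; pos_z = 7.75; height = 4.5; color = 'red'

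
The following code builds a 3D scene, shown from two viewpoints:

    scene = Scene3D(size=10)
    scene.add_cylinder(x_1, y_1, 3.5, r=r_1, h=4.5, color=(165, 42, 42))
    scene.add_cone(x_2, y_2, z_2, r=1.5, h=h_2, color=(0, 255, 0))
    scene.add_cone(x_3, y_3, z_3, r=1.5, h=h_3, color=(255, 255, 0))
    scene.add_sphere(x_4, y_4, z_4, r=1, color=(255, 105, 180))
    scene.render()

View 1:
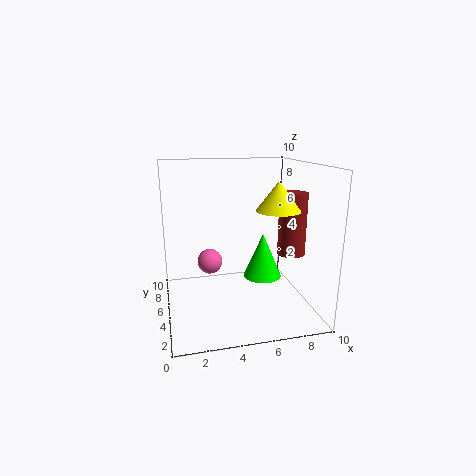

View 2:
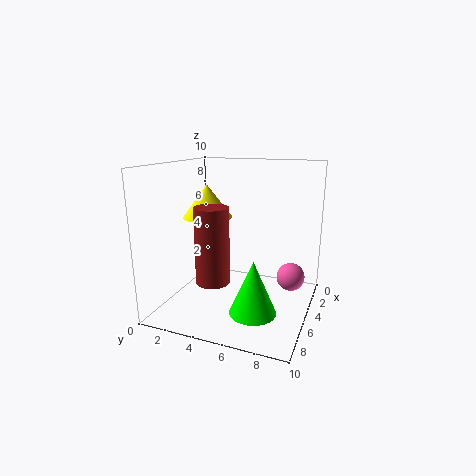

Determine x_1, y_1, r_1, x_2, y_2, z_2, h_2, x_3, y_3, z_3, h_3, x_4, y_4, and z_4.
x_1 = 9; y_1 = 5; r_1 = 1; x_2 = 7.5; y_2 = 7; z_2 = 1; h_2 = 3.5; x_3 = 7.5; y_3 = 4; z_3 = 7; h_3 = 2; x_4 = 3.5; y_4 = 8.5; z_4 = 2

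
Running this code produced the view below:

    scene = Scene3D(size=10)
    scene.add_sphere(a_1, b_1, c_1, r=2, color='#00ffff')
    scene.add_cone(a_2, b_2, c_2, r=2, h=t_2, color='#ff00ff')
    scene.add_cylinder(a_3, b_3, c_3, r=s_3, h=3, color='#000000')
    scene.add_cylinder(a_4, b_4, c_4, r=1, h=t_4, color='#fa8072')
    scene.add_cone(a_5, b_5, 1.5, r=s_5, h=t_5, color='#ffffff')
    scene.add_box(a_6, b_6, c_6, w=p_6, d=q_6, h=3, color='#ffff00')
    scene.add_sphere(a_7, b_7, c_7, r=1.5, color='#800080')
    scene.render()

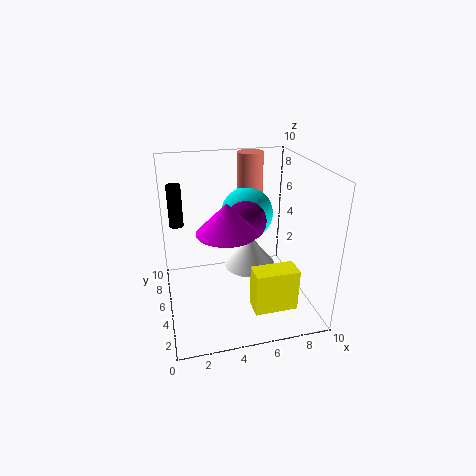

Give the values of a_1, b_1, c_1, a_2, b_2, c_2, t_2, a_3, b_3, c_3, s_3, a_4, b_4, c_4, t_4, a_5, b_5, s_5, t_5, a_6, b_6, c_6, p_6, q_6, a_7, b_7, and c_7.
a_1 = 6.5, b_1 = 8, c_1 = 5.5, a_2 = 4, b_2 = 4, c_2 = 6, t_2 = 2, a_3 = 1, b_3 = 7, c_3 = 5.5, s_3 = 0.5, a_4 = 7, b_4 = 9, c_4 = 6, t_4 = 4, a_5 = 6.5, b_5 = 7, s_5 = 2, t_5 = 2.5, a_6 = 5.5, b_6 = 2, c_6 = 0.5, p_6 = 3, q_6 = 1.5, a_7 = 6, b_7 = 6.5, c_7 = 5.5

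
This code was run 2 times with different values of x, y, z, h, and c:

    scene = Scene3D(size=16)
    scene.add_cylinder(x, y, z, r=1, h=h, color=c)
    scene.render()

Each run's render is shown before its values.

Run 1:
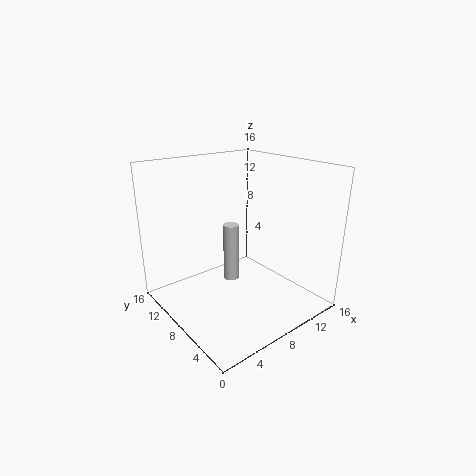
x = 10.25
y = 12.25
z = 0.25
h = 7.5
c = 'lightgray'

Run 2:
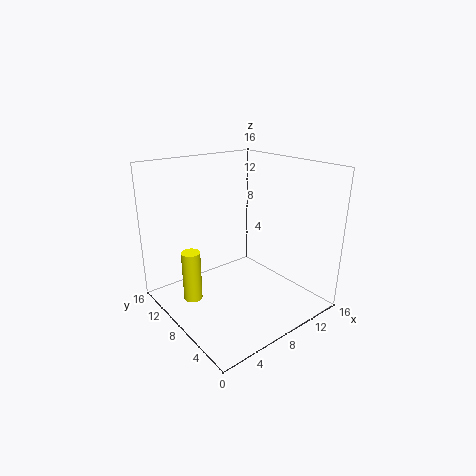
x = 2.5
y = 9
z = 2
h = 5.5
c = 'yellow'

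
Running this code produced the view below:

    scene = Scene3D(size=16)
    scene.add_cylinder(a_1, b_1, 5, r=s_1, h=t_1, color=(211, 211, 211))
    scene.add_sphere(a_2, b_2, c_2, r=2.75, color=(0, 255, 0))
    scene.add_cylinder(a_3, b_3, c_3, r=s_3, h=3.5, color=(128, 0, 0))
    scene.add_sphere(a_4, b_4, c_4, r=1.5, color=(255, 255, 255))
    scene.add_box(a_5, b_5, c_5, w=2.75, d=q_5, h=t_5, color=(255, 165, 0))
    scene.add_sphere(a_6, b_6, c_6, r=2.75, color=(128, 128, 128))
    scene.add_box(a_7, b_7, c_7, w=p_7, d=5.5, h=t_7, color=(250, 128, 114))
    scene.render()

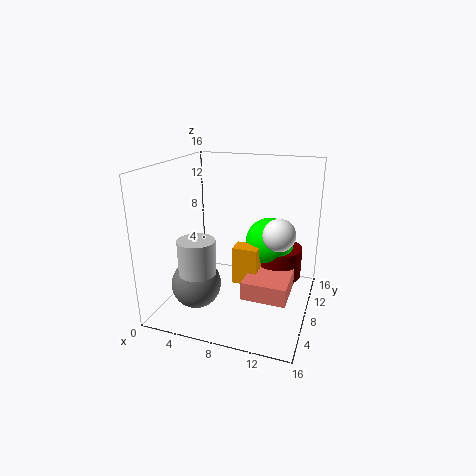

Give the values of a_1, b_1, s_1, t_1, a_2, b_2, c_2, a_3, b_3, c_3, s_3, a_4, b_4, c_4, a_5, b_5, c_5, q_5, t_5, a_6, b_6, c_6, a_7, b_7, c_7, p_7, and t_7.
a_1 = 4.75, b_1 = 4.25, s_1 = 2, t_1 = 3.75, a_2 = 11, b_2 = 10.5, c_2 = 7, a_3 = 12, b_3 = 11, c_3 = 2.75, s_3 = 2.75, a_4 = 13.5, b_4 = 3.5, c_4 = 10.75, a_5 = 7.75, b_5 = 6.75, c_5 = 3, q_5 = 2, t_5 = 4.25, a_6 = 4, b_6 = 5.25, c_6 = 3, a_7 = 9.5, b_7 = 4.5, c_7 = 2.5, p_7 = 4.75, t_7 = 2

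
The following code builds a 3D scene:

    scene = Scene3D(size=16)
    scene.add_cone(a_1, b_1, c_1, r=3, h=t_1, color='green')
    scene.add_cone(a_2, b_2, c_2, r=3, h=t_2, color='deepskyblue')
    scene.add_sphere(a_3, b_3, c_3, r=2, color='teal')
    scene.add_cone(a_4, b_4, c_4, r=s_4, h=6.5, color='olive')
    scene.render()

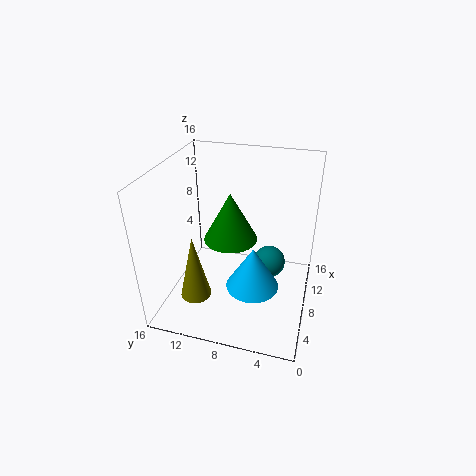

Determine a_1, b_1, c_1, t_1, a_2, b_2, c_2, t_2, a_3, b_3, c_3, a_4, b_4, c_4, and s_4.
a_1 = 8.5
b_1 = 9
c_1 = 7.5
t_1 = 5.5
a_2 = 7
b_2 = 6
c_2 = 2.5
t_2 = 5
a_3 = 12
b_3 = 5
c_3 = 2.5
a_4 = 1.5
b_4 = 10.5
c_4 = 5
s_4 = 1.5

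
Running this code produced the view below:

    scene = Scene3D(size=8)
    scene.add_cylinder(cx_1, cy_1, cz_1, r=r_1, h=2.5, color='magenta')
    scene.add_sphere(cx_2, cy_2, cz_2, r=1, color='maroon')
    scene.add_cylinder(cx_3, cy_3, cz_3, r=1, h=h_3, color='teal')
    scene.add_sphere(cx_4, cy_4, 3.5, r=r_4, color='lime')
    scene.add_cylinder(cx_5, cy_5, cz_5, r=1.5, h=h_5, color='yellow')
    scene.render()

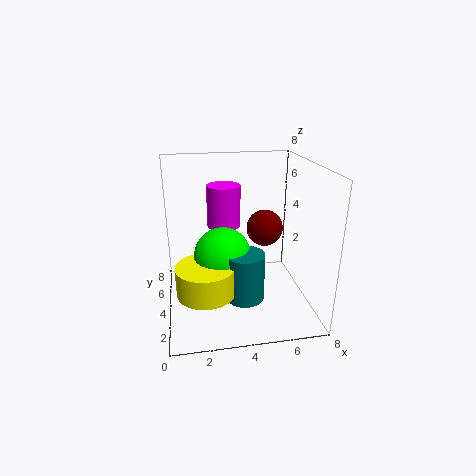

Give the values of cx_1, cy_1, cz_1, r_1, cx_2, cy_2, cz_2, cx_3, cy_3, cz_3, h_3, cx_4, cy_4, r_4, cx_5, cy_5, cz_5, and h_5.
cx_1 = 3.5; cy_1 = 6; cz_1 = 4; r_1 = 1; cx_2 = 5.5; cy_2 = 4; cz_2 = 4.5; cx_3 = 4; cy_3 = 2; cz_3 = 1.5; h_3 = 2.5; cx_4 = 3; cy_4 = 3; r_4 = 1.5; cx_5 = 2; cy_5 = 2; cz_5 = 2; h_5 = 1.5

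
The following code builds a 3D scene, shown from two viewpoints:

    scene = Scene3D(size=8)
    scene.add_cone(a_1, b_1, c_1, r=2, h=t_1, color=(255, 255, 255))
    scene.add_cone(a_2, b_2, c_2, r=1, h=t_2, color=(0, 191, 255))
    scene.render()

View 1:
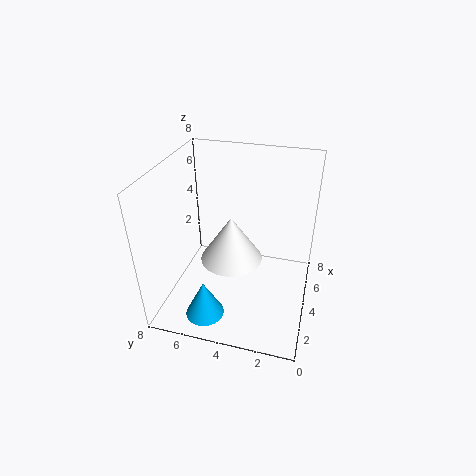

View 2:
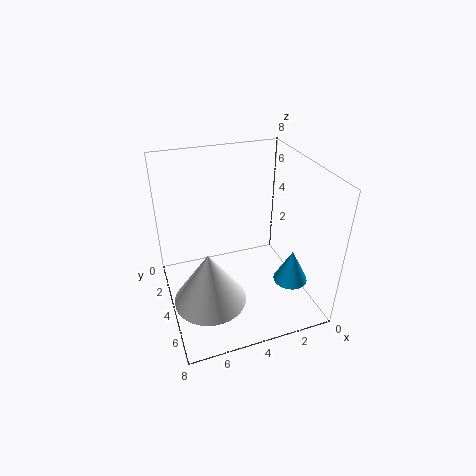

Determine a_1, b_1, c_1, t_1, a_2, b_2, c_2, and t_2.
a_1 = 6, b_1 = 5, c_1 = 1, t_1 = 3, a_2 = 1, b_2 = 5, c_2 = 1, t_2 = 2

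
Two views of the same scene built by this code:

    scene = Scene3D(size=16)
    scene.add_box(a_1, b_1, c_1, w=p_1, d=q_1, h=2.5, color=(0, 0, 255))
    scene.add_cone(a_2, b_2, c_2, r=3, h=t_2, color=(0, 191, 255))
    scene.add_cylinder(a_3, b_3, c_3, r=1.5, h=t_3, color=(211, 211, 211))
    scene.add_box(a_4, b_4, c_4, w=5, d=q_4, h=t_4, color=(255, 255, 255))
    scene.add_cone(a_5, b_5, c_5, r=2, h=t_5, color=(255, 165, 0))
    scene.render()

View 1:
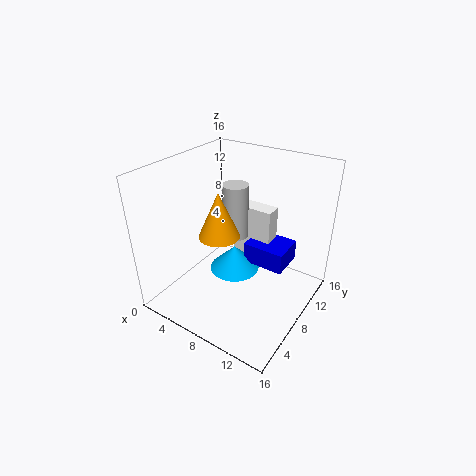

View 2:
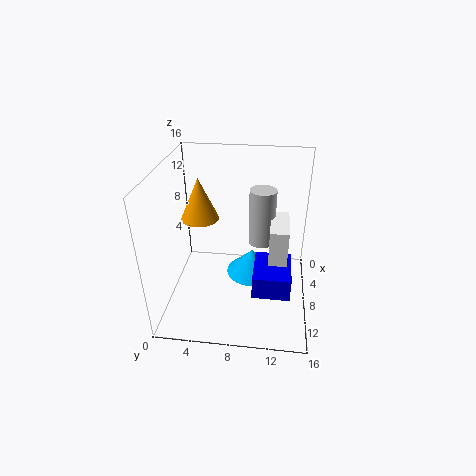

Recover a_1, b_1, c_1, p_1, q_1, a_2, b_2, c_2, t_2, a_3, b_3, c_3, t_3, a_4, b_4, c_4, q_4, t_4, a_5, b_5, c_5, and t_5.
a_1 = 7.5
b_1 = 10
c_1 = 3.5
p_1 = 5
q_1 = 4
a_2 = 6.5
b_2 = 9.5
c_2 = 2.5
t_2 = 3
a_3 = 6
b_3 = 10.5
c_3 = 6.5
t_3 = 6.5
a_4 = 5
b_4 = 11.5
c_4 = 3.5
q_4 = 2
t_4 = 6.5
a_5 = 8.5
b_5 = 4
c_5 = 10.5
t_5 = 4.5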